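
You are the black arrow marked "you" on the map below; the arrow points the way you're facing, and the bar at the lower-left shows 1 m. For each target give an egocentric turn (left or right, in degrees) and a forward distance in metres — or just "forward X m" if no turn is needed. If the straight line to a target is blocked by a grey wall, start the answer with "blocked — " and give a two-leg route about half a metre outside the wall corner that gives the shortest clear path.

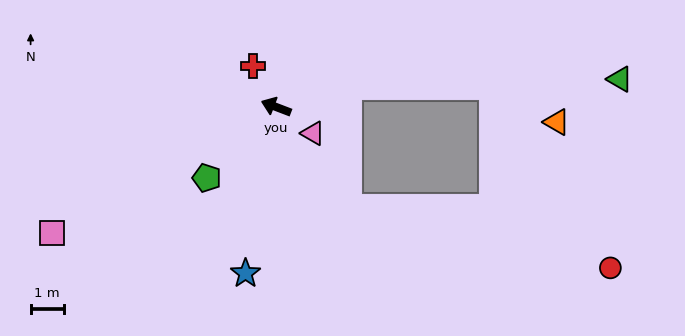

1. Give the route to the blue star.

turn left 101°, forward 5.1 m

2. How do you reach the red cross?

turn right 40°, forward 1.4 m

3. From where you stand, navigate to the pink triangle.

turn left 165°, forward 1.4 m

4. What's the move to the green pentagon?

turn left 67°, forward 3.0 m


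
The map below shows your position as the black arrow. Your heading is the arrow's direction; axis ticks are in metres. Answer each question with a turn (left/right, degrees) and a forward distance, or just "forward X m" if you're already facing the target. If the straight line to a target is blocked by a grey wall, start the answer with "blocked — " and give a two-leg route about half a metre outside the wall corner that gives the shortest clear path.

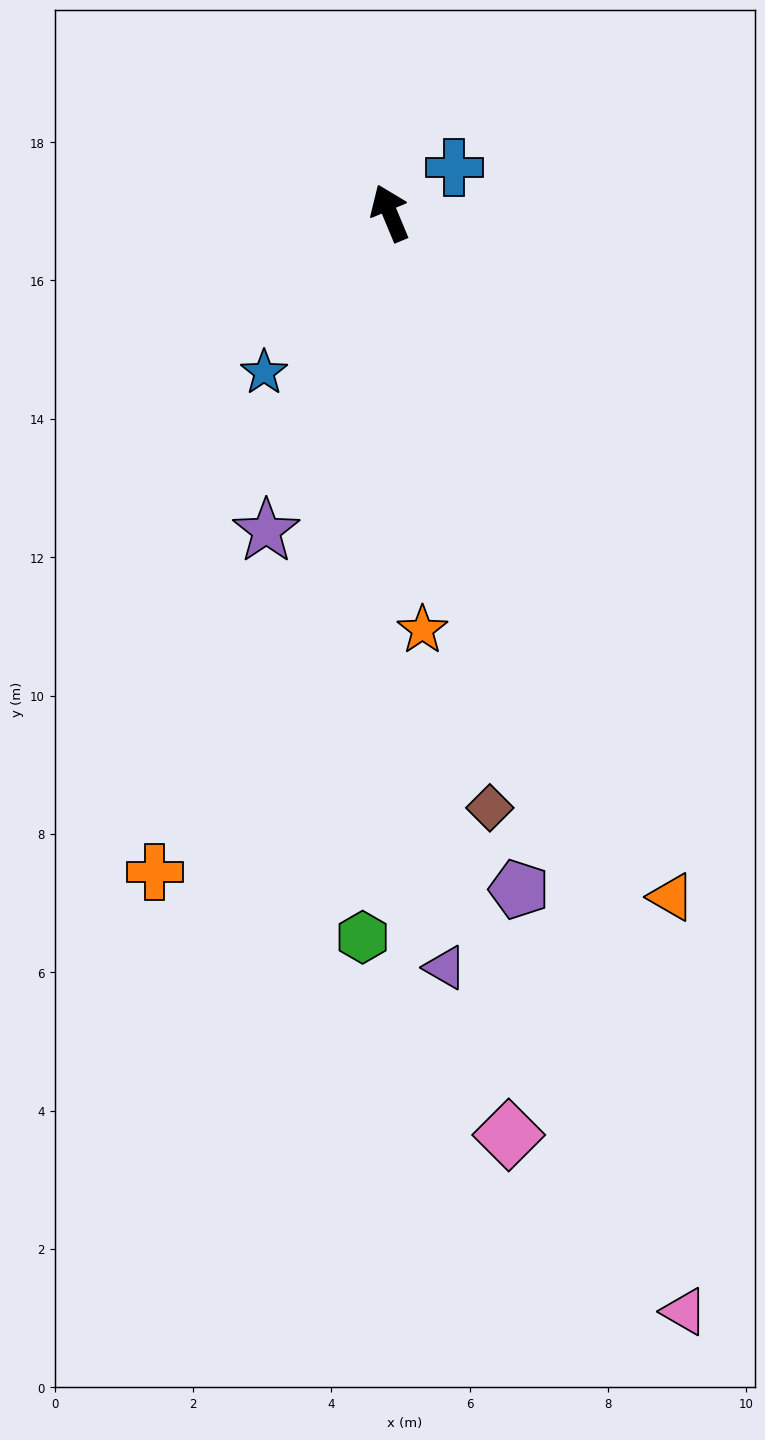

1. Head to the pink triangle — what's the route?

turn left 172°, forward 16.4 m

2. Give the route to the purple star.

turn left 136°, forward 4.9 m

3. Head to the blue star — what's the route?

turn left 119°, forward 2.9 m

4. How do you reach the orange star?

turn left 162°, forward 6.0 m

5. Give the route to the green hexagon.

turn left 155°, forward 10.5 m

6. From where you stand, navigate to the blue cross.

turn right 77°, forward 1.1 m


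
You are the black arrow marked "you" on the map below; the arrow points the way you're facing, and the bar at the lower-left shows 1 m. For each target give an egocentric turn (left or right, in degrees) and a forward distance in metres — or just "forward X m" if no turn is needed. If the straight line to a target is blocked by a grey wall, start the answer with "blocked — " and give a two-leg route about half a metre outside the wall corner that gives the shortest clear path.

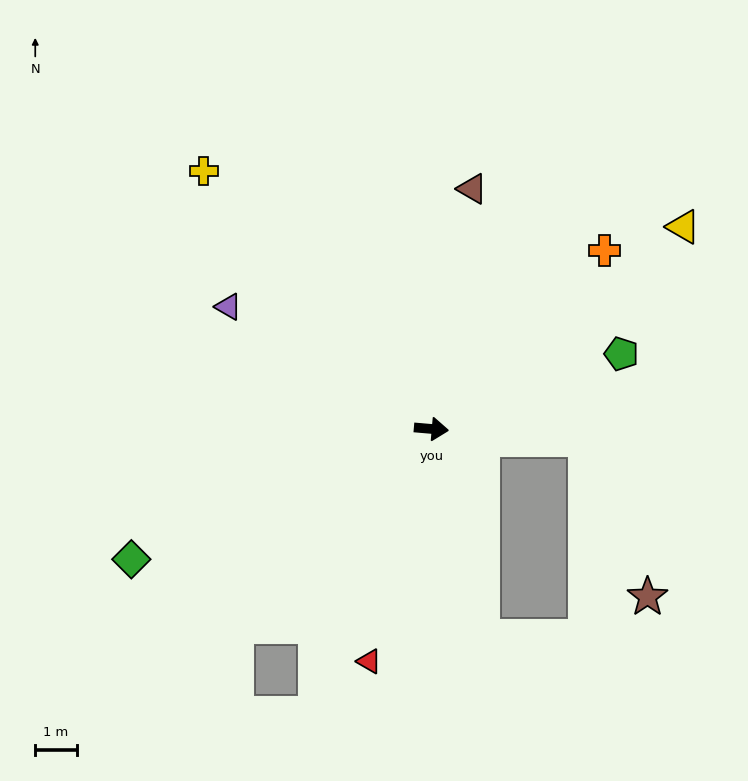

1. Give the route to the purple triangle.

turn left 154°, forward 5.7 m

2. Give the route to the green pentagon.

turn left 26°, forward 4.9 m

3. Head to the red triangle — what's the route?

turn right 100°, forward 5.8 m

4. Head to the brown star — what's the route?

blocked — forward 3.7 m, then turn right 64°, forward 4.1 m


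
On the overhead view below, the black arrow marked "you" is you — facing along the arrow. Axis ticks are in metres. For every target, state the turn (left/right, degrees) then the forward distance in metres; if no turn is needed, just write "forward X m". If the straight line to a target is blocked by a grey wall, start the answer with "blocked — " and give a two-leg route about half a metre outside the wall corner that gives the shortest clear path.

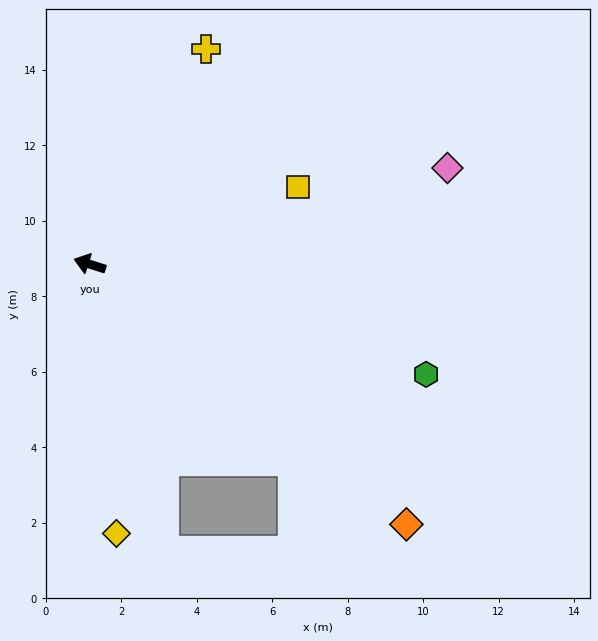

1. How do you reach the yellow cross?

turn right 101°, forward 6.5 m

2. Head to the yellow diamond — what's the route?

turn left 113°, forward 7.2 m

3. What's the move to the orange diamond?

turn left 158°, forward 10.9 m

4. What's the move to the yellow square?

turn right 142°, forward 5.9 m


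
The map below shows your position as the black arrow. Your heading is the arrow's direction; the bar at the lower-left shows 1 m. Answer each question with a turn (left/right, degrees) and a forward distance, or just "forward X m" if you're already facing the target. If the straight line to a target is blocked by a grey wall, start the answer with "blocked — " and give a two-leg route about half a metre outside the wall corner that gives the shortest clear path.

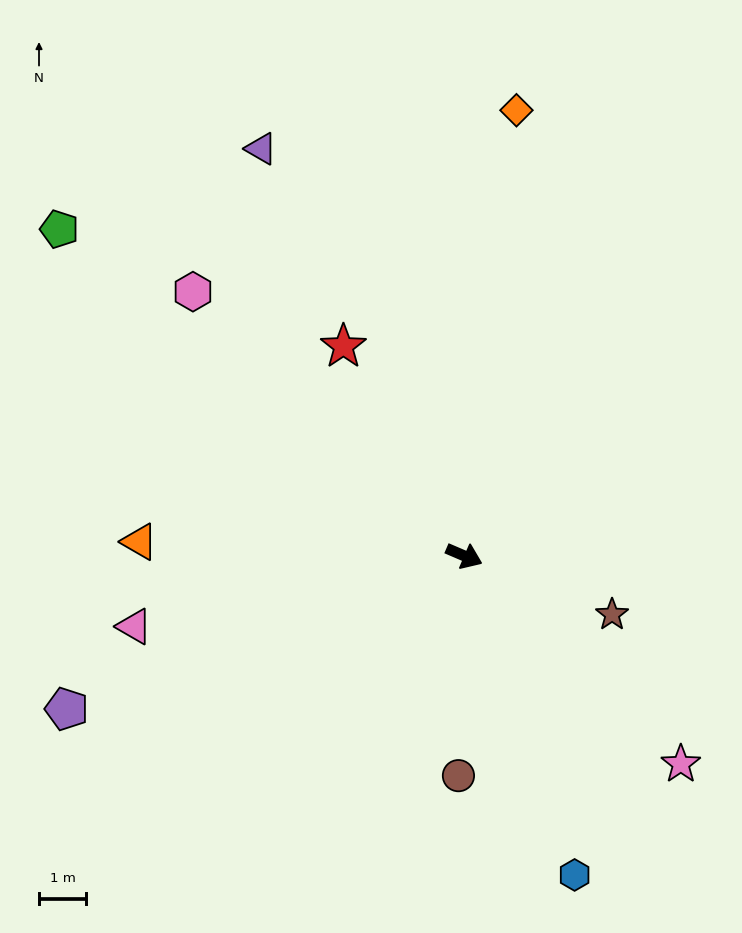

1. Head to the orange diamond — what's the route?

turn left 107°, forward 9.5 m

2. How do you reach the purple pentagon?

turn right 136°, forward 9.0 m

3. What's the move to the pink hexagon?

turn left 159°, forward 8.0 m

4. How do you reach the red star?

turn left 143°, forward 5.1 m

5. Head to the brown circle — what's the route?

turn right 68°, forward 4.7 m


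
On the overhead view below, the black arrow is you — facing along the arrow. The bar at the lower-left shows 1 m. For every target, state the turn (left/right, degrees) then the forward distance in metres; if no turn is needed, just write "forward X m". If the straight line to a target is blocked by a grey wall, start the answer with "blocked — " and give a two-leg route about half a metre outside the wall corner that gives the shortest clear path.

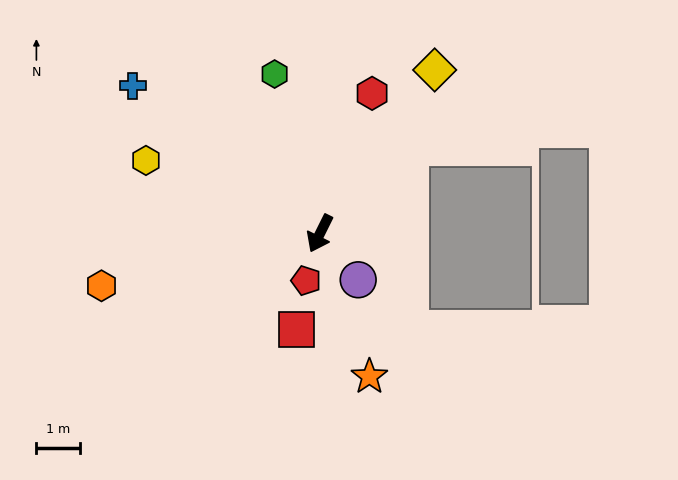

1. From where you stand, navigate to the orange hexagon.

turn right 50°, forward 5.1 m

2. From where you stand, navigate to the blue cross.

turn right 102°, forward 5.4 m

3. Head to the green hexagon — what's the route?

turn right 138°, forward 3.8 m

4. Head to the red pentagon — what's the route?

turn left 10°, forward 1.1 m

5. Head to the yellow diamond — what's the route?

turn left 171°, forward 4.6 m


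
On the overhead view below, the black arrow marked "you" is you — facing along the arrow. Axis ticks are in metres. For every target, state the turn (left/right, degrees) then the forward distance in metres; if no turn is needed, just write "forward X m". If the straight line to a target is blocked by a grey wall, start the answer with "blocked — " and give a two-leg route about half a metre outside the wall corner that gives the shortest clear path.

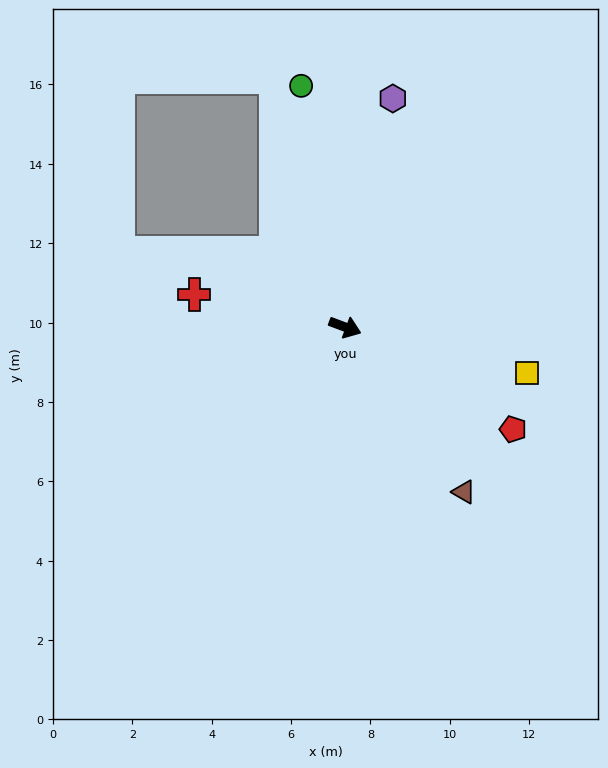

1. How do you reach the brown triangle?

turn right 34°, forward 5.1 m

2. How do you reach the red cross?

turn right 172°, forward 3.9 m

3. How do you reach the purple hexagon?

turn left 99°, forward 5.9 m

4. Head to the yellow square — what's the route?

turn left 6°, forward 4.7 m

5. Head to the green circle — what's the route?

turn left 121°, forward 6.2 m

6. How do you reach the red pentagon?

turn right 11°, forward 5.0 m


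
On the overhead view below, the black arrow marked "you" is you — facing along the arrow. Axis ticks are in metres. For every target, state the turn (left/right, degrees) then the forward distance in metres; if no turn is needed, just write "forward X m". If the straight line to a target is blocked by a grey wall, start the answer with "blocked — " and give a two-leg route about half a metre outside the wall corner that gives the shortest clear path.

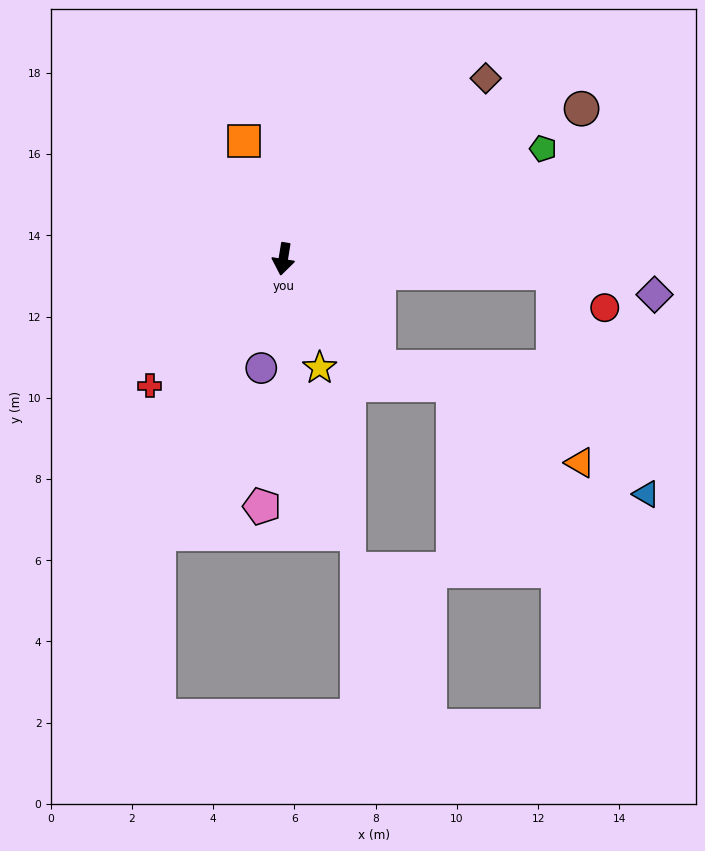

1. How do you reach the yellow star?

turn left 28°, forward 2.8 m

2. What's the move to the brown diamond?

turn left 141°, forward 6.7 m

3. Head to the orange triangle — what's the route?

blocked — turn left 96°, forward 6.7 m, then turn right 79°, forward 4.7 m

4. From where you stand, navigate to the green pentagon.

turn left 122°, forward 6.9 m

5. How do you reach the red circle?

blocked — turn left 96°, forward 6.7 m, then turn right 31°, forward 1.5 m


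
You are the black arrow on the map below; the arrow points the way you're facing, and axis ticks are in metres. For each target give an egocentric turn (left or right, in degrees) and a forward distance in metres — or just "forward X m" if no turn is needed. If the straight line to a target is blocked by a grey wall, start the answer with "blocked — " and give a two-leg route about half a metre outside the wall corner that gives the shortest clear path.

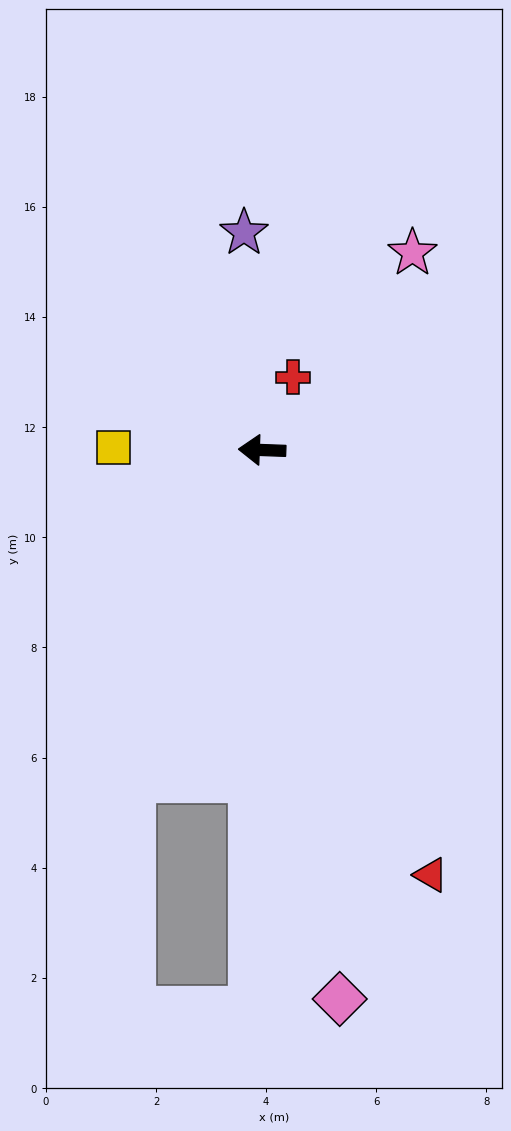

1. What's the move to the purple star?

turn right 83°, forward 4.0 m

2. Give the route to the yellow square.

forward 2.7 m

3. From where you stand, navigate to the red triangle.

turn left 114°, forward 8.3 m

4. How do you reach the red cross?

turn right 111°, forward 1.4 m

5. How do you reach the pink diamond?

turn left 100°, forward 10.1 m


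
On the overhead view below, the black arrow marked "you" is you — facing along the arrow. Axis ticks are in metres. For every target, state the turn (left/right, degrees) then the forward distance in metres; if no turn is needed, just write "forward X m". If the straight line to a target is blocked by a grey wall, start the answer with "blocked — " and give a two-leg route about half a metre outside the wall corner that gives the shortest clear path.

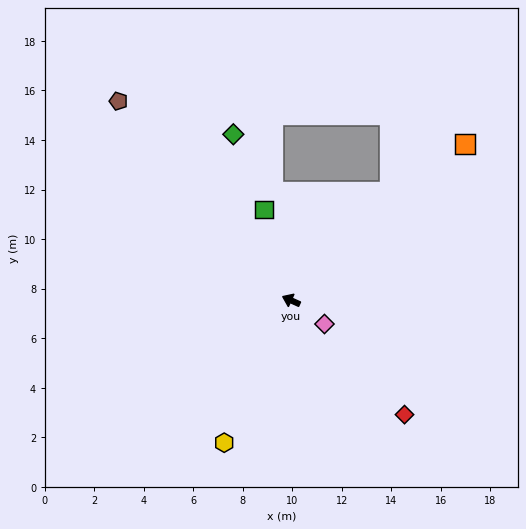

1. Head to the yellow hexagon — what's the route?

turn left 89°, forward 6.4 m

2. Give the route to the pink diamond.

turn left 169°, forward 1.6 m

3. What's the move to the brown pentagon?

turn right 25°, forward 10.6 m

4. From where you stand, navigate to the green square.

turn right 49°, forward 3.8 m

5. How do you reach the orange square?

turn right 114°, forward 9.4 m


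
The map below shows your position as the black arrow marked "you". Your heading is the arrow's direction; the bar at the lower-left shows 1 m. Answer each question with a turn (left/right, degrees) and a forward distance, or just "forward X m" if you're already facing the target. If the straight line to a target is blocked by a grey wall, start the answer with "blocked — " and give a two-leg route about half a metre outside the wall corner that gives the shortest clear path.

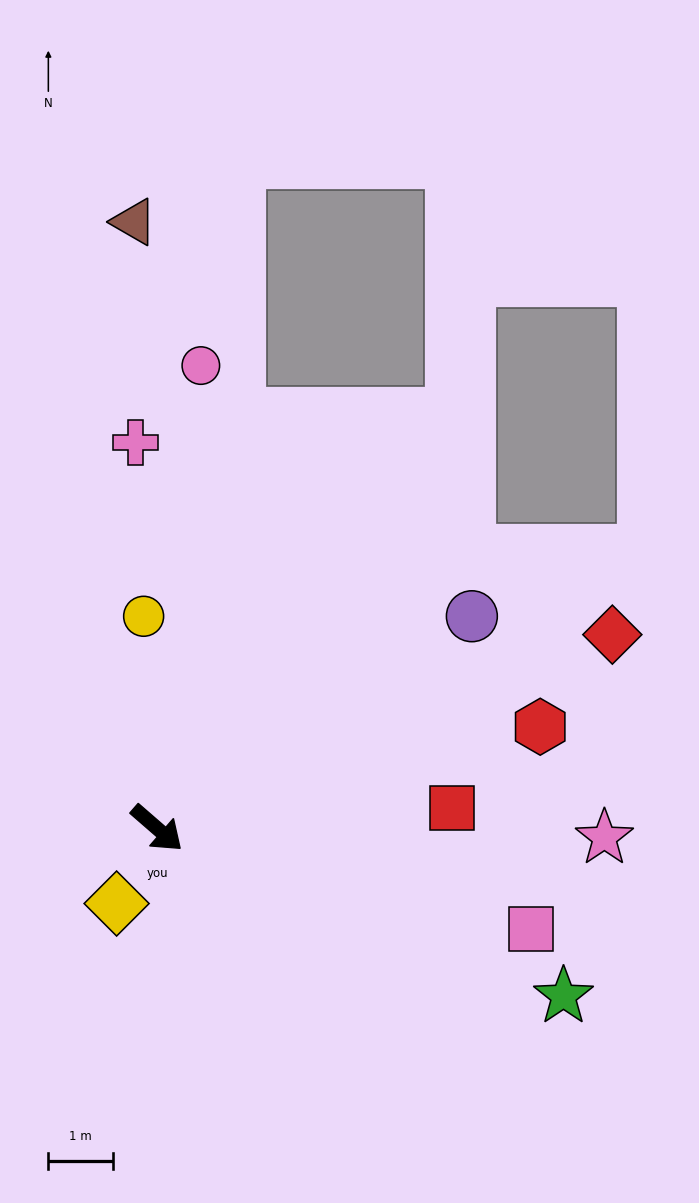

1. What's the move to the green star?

turn left 19°, forward 6.8 m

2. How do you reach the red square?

turn left 45°, forward 4.5 m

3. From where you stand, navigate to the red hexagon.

turn left 56°, forward 6.1 m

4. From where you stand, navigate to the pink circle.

turn left 126°, forward 7.2 m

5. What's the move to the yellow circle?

turn left 135°, forward 3.3 m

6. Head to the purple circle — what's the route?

turn left 75°, forward 5.8 m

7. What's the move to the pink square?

turn left 26°, forward 6.0 m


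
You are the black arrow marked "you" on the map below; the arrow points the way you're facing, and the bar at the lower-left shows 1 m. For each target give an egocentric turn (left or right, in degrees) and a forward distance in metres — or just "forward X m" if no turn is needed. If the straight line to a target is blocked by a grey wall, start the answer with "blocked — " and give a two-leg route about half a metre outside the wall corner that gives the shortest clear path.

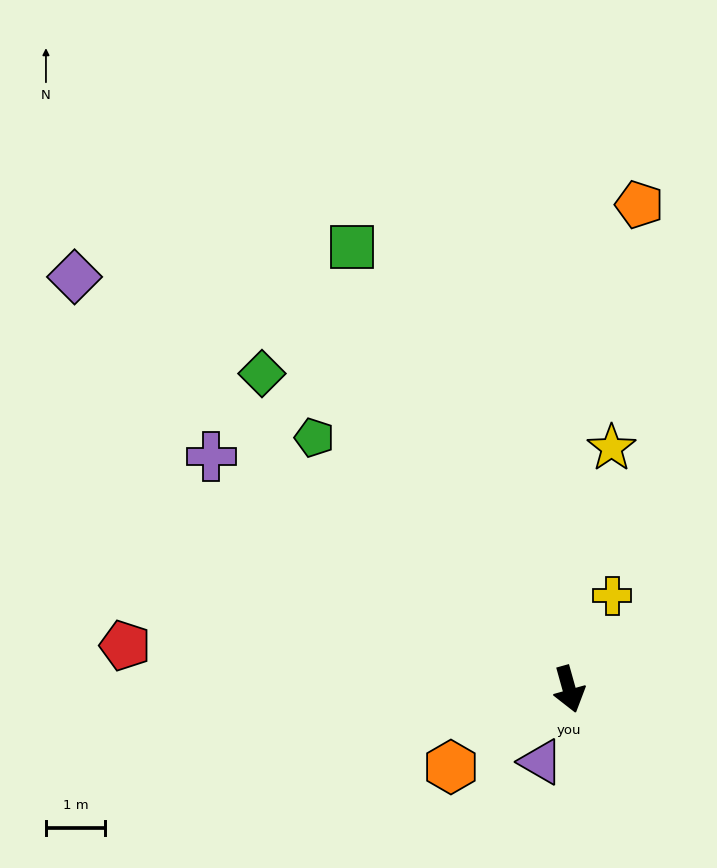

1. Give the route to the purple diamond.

turn right 145°, forward 10.9 m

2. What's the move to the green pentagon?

turn right 150°, forward 6.1 m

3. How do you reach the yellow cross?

turn left 140°, forward 1.7 m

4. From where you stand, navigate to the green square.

turn right 169°, forward 8.4 m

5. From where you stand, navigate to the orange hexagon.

turn right 72°, forward 2.4 m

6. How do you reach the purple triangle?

turn right 37°, forward 1.3 m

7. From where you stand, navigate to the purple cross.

turn right 139°, forward 7.3 m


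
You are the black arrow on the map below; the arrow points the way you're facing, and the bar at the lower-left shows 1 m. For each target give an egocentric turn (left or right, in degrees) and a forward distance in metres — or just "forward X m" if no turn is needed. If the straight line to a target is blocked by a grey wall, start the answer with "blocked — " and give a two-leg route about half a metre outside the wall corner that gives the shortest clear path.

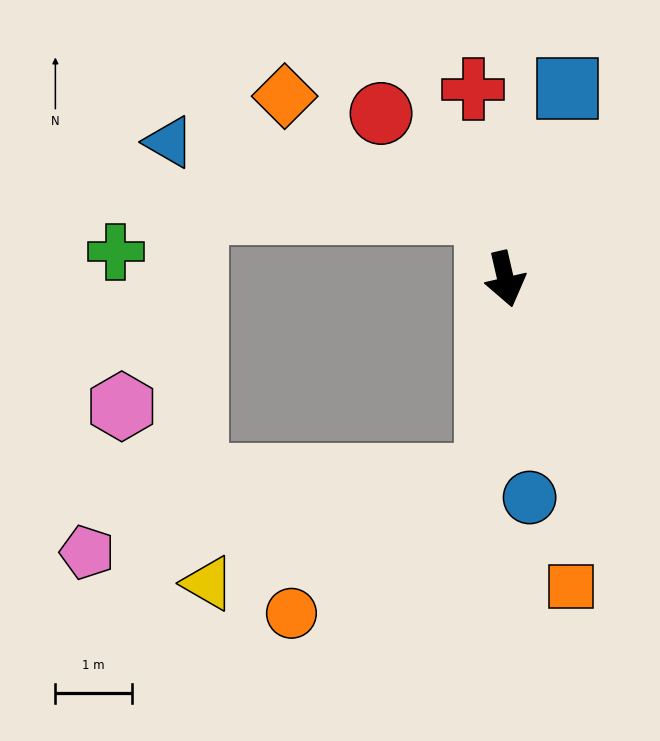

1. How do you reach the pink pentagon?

blocked — turn right 18°, forward 2.6 m, then turn right 74°, forward 5.3 m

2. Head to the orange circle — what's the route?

blocked — turn right 18°, forward 2.6 m, then turn right 50°, forward 3.1 m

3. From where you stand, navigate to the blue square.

turn left 149°, forward 2.6 m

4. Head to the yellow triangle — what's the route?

blocked — turn right 18°, forward 2.6 m, then turn right 64°, forward 3.9 m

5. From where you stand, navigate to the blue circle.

turn right 7°, forward 2.9 m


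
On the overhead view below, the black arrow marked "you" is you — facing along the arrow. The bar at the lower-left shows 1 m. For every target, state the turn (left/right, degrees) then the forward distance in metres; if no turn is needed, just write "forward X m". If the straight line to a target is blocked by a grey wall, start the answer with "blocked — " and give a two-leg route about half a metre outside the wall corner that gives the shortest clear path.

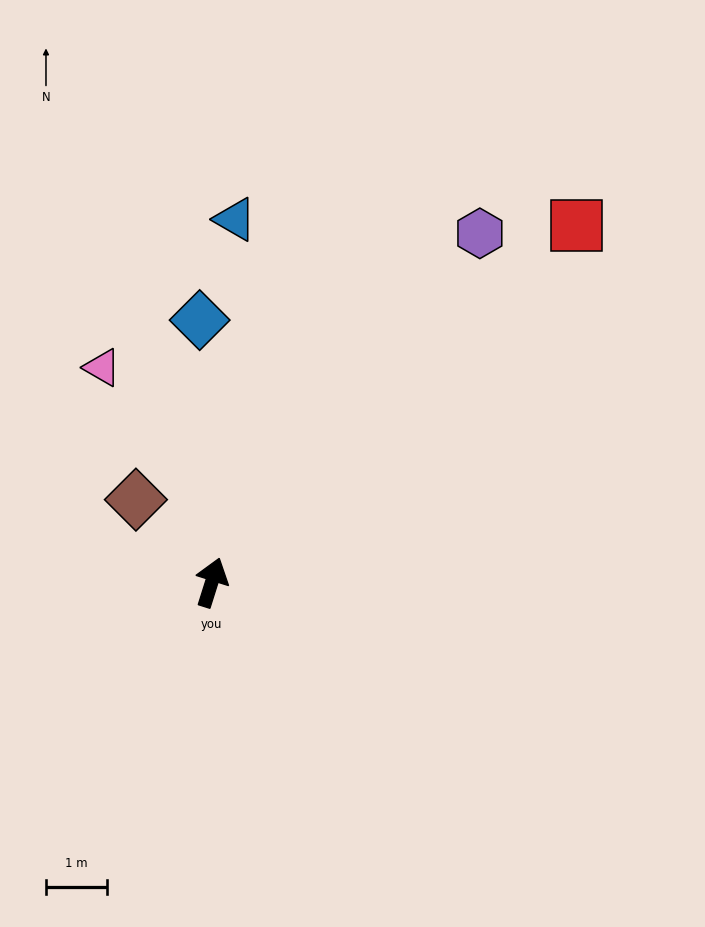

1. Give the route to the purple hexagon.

turn right 20°, forward 7.2 m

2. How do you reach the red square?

turn right 28°, forward 8.4 m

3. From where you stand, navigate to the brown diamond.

turn left 60°, forward 1.8 m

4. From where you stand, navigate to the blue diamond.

turn left 20°, forward 4.3 m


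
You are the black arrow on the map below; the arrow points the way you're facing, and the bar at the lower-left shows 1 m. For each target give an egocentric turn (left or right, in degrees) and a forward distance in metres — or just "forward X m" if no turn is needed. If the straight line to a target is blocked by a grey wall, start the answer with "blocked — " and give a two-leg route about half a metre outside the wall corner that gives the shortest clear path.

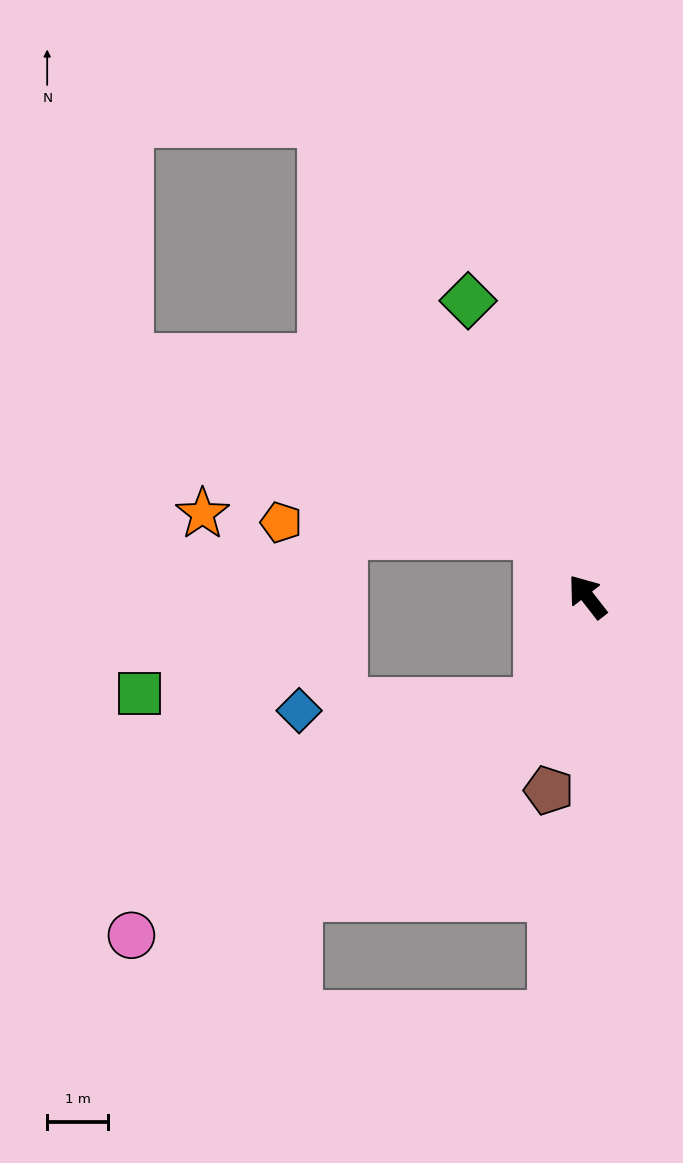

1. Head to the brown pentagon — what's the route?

turn left 131°, forward 3.3 m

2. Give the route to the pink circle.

blocked — turn left 118°, forward 1.9 m, then turn right 36°, forward 7.7 m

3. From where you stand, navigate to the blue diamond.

blocked — turn left 118°, forward 1.9 m, then turn right 64°, forward 4.0 m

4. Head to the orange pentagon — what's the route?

blocked — forward 1.3 m, then turn left 50°, forward 4.3 m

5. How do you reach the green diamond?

turn right 16°, forward 5.3 m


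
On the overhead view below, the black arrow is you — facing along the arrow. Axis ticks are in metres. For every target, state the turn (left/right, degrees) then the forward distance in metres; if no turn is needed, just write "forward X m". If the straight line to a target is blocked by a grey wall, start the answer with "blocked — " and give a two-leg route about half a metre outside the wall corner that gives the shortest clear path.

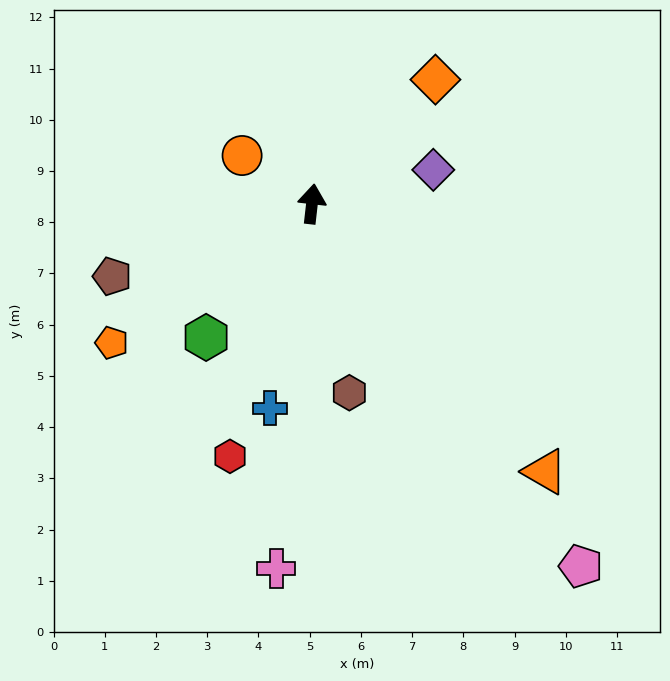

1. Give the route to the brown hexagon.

turn right 162°, forward 3.8 m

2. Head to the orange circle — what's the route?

turn left 62°, forward 1.7 m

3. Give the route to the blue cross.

turn left 175°, forward 4.1 m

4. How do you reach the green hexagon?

turn left 148°, forward 3.3 m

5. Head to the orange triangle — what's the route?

turn right 132°, forward 6.9 m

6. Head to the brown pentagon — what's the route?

turn left 116°, forward 4.1 m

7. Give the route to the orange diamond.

turn right 38°, forward 3.4 m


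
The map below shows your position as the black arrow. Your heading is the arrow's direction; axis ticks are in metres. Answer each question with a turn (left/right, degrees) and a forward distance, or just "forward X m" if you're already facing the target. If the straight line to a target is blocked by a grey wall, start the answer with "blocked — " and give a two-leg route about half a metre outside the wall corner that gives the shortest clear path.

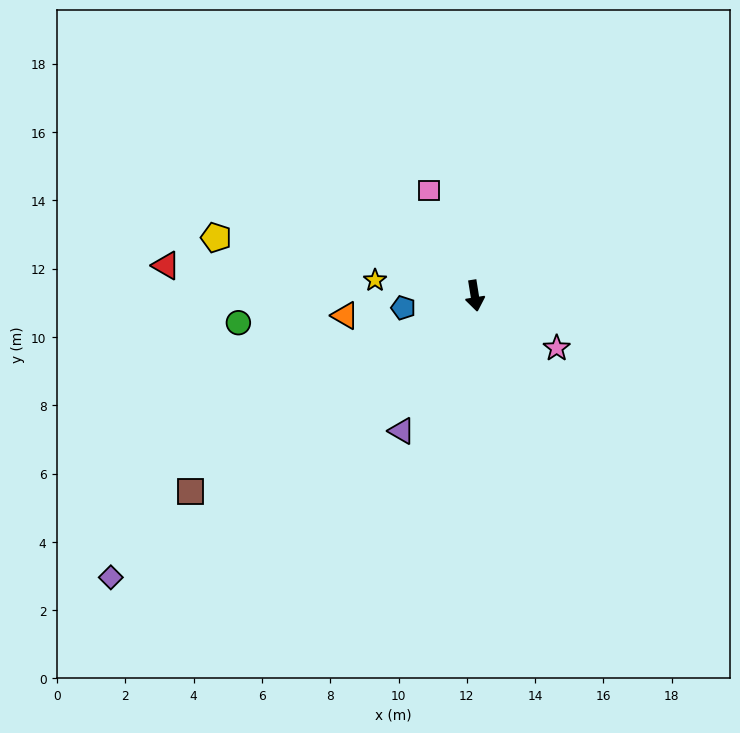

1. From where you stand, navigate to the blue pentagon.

turn right 89°, forward 2.1 m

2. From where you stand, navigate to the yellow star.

turn right 108°, forward 3.0 m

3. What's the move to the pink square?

turn right 166°, forward 3.4 m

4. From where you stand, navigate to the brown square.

turn right 65°, forward 10.1 m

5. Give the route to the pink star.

turn left 48°, forward 2.8 m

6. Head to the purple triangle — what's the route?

turn right 37°, forward 4.5 m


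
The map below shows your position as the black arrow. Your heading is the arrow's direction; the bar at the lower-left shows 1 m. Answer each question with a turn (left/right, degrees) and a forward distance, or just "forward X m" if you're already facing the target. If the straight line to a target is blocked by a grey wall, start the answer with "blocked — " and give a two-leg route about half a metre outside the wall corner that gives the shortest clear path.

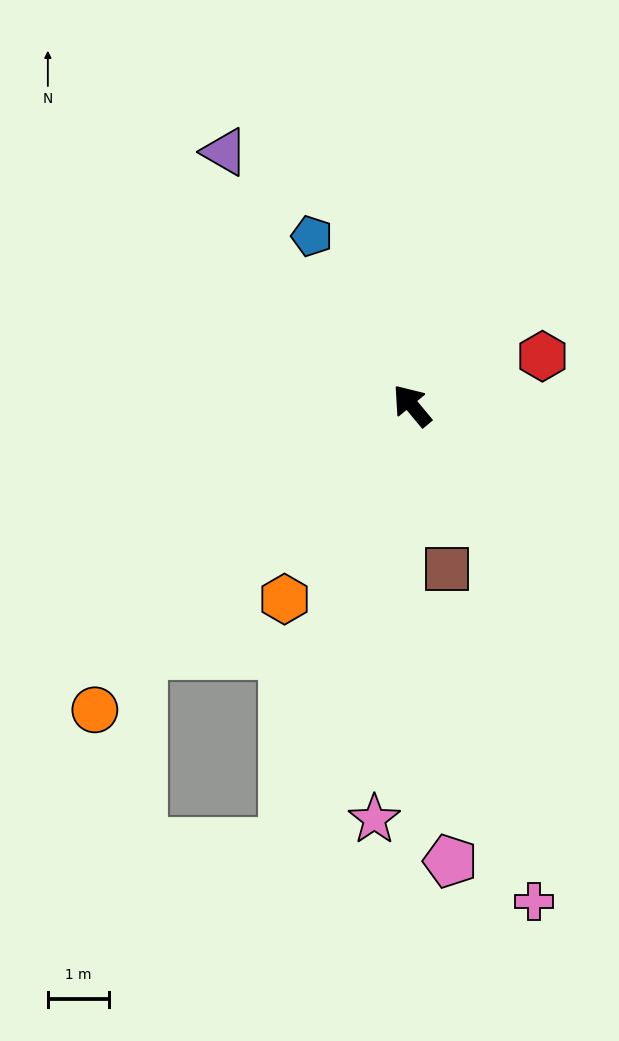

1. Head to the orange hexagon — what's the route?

turn left 107°, forward 3.8 m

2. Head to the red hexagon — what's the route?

turn right 109°, forward 2.3 m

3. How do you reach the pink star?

turn left 135°, forward 6.7 m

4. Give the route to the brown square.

turn left 152°, forward 2.7 m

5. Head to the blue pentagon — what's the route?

turn right 9°, forward 3.2 m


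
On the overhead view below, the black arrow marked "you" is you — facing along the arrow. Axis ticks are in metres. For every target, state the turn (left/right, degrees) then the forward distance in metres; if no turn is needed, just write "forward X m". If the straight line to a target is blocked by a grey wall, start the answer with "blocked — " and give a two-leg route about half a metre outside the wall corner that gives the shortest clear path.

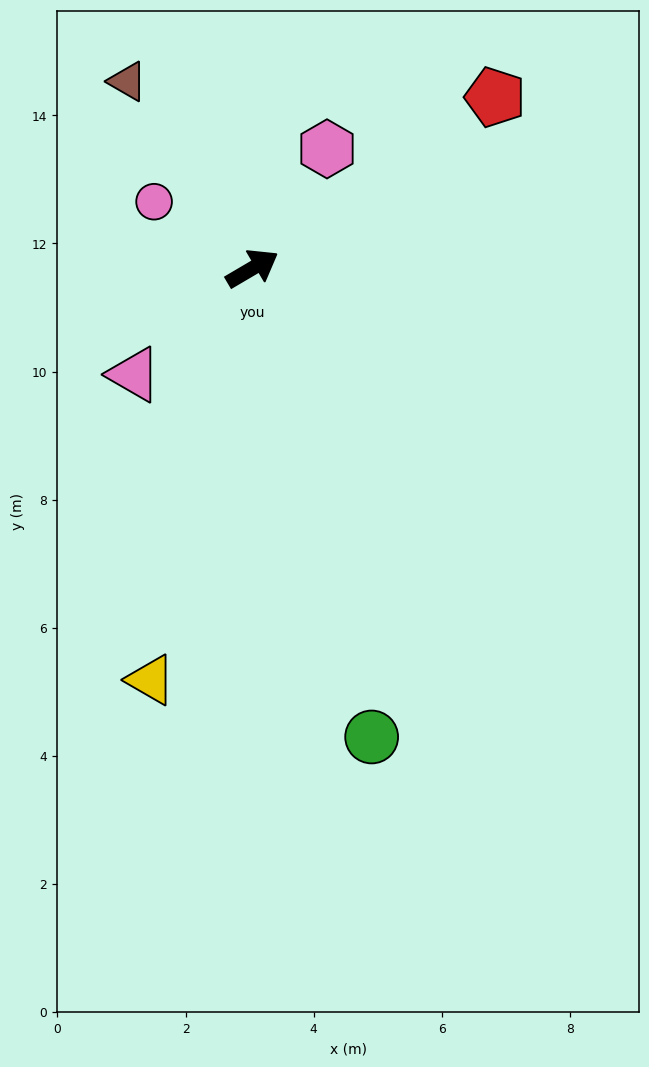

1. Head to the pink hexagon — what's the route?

turn left 28°, forward 2.2 m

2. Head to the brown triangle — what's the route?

turn left 93°, forward 3.5 m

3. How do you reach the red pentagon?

turn left 5°, forward 4.6 m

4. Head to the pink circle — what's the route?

turn left 115°, forward 1.9 m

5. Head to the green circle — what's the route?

turn right 106°, forward 7.5 m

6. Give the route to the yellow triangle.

turn right 134°, forward 6.6 m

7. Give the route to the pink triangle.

turn right 169°, forward 2.5 m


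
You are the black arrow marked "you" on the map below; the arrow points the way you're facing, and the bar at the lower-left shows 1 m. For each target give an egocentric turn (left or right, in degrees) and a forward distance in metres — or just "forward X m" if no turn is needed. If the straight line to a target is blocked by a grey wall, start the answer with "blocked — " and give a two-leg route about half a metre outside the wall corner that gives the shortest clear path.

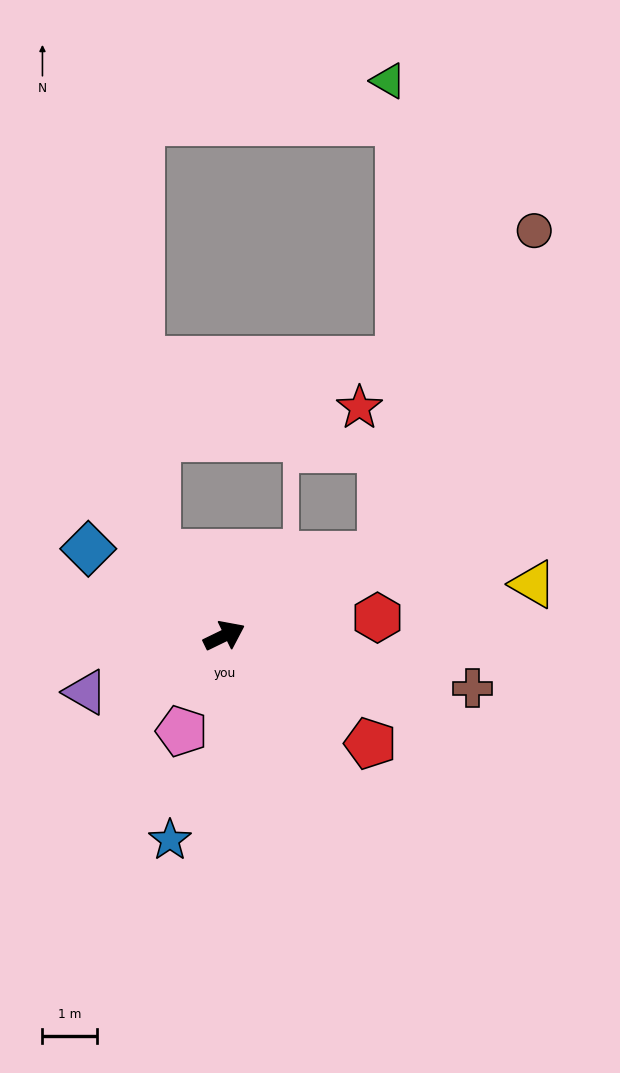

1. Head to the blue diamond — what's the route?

turn left 122°, forward 3.0 m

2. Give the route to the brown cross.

turn right 38°, forward 4.7 m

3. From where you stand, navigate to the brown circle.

blocked — forward 3.2 m, then turn left 39°, forward 6.6 m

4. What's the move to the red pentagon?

turn right 62°, forward 3.3 m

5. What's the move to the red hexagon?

turn right 19°, forward 2.8 m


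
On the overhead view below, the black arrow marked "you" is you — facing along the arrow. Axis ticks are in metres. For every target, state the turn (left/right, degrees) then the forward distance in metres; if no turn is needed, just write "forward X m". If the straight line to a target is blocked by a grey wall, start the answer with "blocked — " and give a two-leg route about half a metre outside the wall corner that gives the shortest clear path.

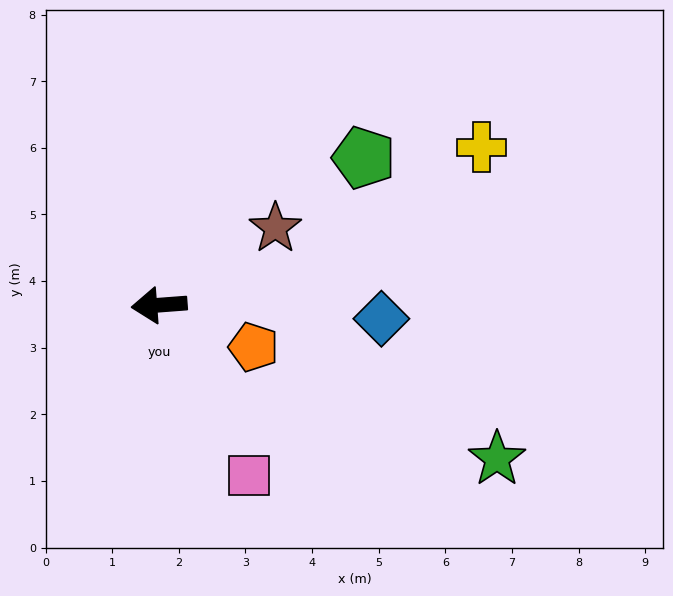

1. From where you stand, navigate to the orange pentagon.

turn left 152°, forward 1.6 m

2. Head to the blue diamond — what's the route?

turn left 172°, forward 3.3 m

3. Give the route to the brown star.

turn right 151°, forward 2.1 m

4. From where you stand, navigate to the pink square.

turn left 113°, forward 2.9 m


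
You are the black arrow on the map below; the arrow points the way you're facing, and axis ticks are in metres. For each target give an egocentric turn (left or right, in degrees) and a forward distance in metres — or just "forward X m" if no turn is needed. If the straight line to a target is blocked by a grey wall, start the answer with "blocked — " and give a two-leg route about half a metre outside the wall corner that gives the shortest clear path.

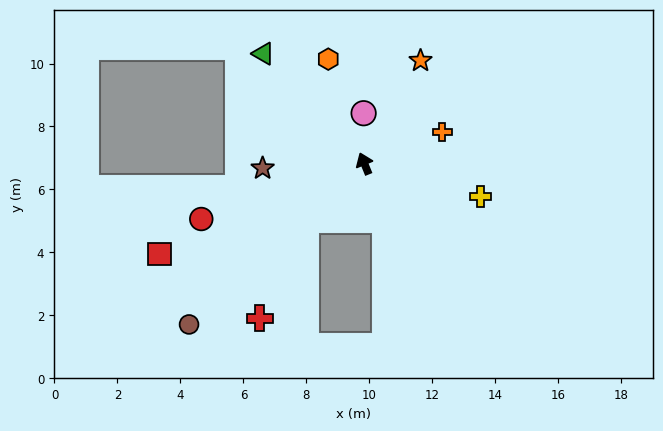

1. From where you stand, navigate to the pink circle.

turn right 21°, forward 1.6 m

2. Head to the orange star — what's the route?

turn right 51°, forward 3.7 m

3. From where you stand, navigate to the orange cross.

turn right 90°, forward 2.7 m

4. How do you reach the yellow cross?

turn right 128°, forward 3.8 m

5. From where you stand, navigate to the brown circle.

turn left 110°, forward 7.6 m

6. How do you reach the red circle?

turn left 87°, forward 5.5 m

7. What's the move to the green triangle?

turn left 20°, forward 4.7 m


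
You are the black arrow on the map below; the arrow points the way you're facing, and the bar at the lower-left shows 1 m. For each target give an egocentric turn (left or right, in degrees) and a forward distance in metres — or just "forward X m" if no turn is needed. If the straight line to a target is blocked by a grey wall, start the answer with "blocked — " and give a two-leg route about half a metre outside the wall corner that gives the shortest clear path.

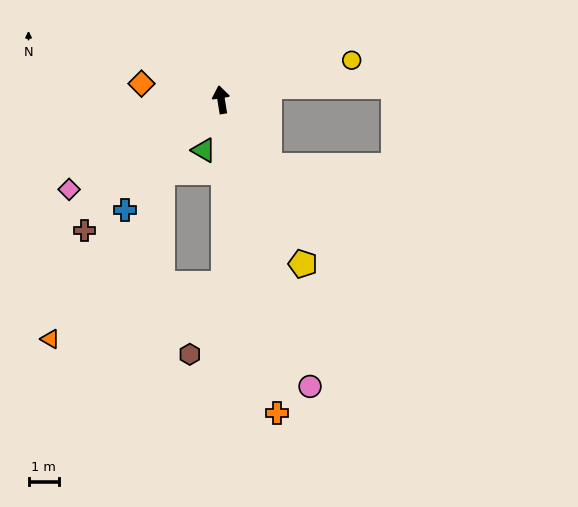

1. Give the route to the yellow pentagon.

turn right 163°, forward 6.0 m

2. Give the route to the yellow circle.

turn right 82°, forward 4.5 m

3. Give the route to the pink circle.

turn right 172°, forward 9.9 m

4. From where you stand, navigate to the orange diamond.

turn left 69°, forward 2.7 m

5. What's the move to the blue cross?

turn left 130°, forward 4.8 m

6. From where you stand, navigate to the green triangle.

turn left 152°, forward 1.8 m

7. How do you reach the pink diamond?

turn left 111°, forward 5.8 m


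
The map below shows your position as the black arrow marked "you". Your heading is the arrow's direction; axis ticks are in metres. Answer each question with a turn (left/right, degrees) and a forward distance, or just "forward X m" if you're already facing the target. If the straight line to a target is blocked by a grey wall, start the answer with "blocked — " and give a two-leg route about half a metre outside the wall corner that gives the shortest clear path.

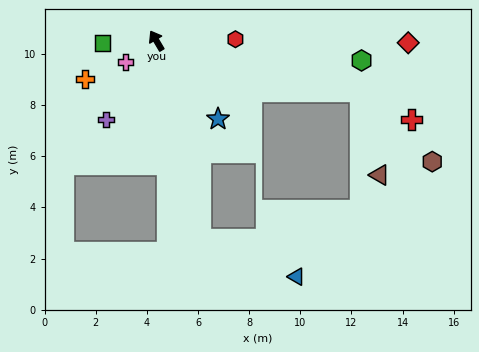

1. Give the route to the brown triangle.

blocked — turn right 135°, forward 8.2 m, then turn right 63°, forward 3.3 m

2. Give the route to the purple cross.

turn left 117°, forward 3.7 m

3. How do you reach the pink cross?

turn left 94°, forward 1.5 m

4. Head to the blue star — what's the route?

turn right 172°, forward 3.9 m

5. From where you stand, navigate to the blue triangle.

blocked — turn left 162°, forward 8.0 m, then turn left 56°, forward 4.0 m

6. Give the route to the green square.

turn left 62°, forward 2.1 m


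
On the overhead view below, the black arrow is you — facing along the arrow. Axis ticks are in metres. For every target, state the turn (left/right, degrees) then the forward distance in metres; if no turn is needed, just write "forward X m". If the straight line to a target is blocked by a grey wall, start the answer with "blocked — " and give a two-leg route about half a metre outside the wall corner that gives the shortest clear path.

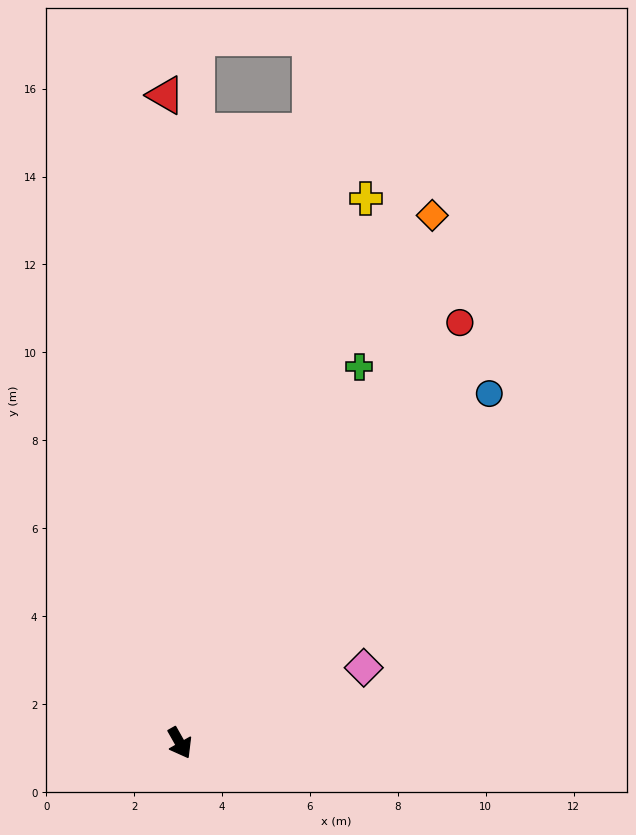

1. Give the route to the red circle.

turn left 117°, forward 11.5 m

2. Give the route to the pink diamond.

turn left 83°, forward 4.5 m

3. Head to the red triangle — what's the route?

turn left 152°, forward 14.7 m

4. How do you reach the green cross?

turn left 125°, forward 9.5 m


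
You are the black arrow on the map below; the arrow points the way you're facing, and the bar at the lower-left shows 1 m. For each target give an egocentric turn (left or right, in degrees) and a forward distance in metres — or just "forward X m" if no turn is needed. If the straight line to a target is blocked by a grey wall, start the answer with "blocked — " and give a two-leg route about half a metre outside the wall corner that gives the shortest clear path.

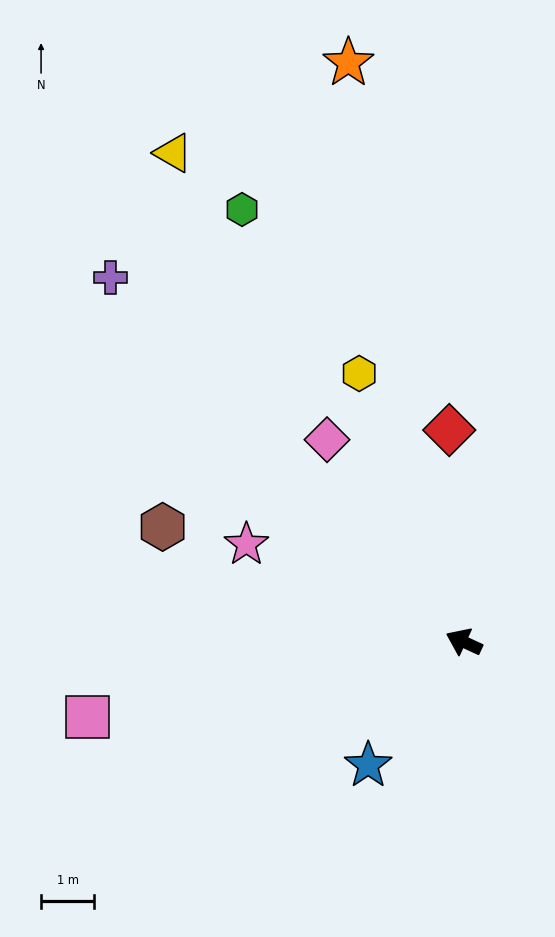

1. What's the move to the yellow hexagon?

turn right 44°, forward 5.4 m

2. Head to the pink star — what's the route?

forward 4.5 m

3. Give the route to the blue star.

turn left 77°, forward 2.9 m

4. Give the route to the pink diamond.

turn right 31°, forward 4.6 m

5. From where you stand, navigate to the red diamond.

turn right 61°, forward 4.0 m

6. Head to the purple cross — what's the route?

turn right 21°, forward 9.6 m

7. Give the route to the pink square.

turn left 36°, forward 7.2 m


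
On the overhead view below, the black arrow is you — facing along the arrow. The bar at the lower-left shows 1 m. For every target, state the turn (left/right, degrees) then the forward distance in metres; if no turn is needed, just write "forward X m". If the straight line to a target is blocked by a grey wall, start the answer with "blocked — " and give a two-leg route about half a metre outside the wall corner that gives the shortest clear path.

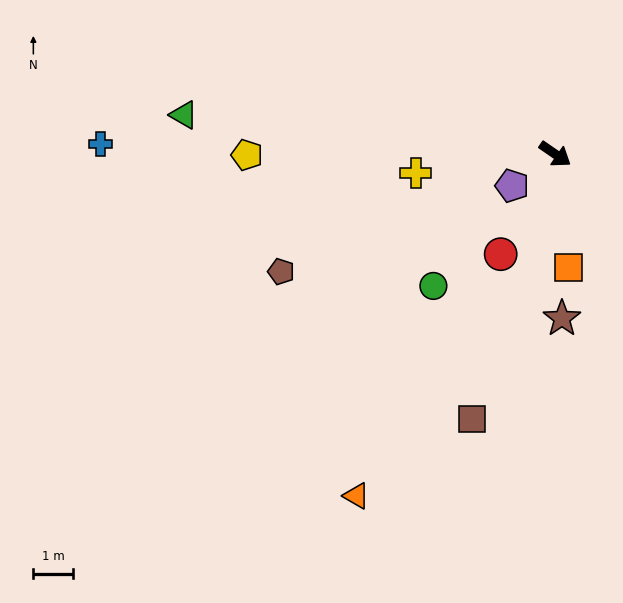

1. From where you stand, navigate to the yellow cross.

turn right 138°, forward 3.5 m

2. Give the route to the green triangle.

turn right 151°, forward 9.3 m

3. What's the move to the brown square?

turn right 73°, forward 7.0 m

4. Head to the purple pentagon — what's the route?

turn right 109°, forward 1.3 m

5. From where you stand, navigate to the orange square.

turn right 49°, forward 2.9 m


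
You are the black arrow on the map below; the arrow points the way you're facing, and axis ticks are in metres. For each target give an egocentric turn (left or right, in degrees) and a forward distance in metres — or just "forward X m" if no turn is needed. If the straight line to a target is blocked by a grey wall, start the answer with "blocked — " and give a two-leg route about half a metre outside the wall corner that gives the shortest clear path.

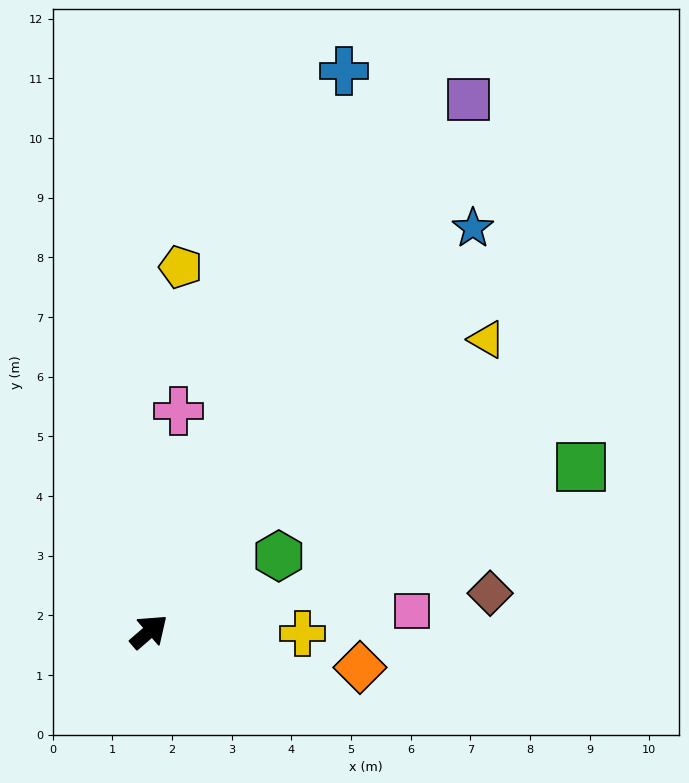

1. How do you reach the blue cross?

turn left 30°, forward 9.9 m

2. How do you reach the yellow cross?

turn right 42°, forward 2.6 m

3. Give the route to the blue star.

turn left 10°, forward 8.7 m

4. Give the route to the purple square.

turn left 18°, forward 10.4 m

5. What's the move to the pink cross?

turn left 42°, forward 3.7 m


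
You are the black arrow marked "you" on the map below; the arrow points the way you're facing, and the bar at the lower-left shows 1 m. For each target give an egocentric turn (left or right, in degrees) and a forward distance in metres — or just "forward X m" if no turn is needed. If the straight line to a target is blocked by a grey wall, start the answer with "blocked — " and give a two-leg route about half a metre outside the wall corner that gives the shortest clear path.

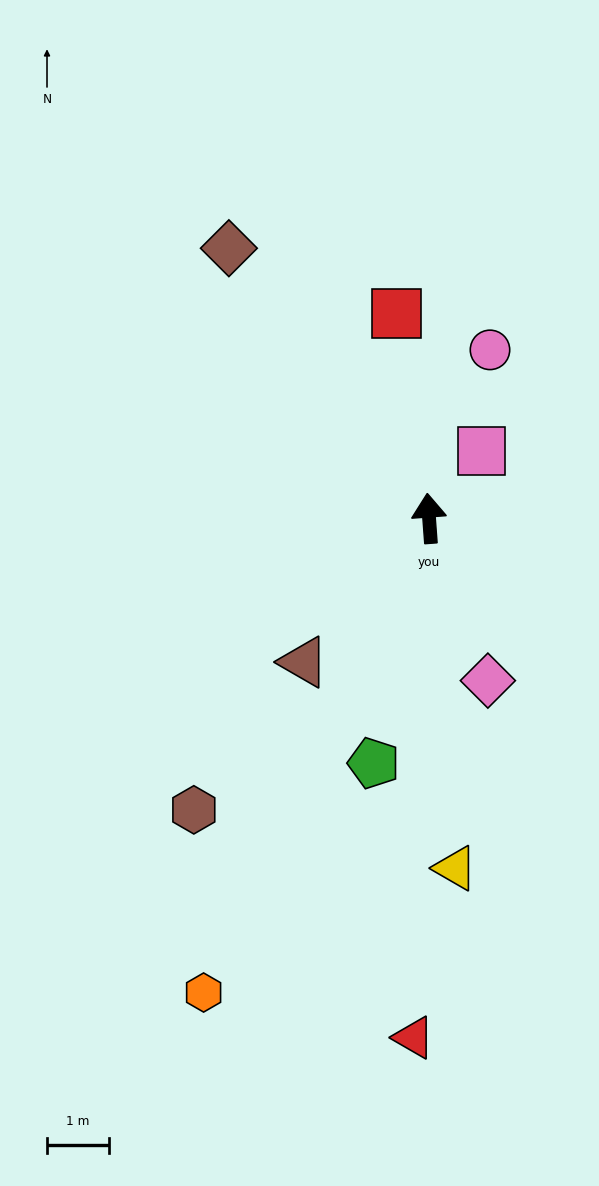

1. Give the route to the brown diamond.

turn left 32°, forward 5.4 m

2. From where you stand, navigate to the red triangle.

turn left 174°, forward 8.4 m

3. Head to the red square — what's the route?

turn left 5°, forward 3.3 m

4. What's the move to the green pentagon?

turn left 163°, forward 4.0 m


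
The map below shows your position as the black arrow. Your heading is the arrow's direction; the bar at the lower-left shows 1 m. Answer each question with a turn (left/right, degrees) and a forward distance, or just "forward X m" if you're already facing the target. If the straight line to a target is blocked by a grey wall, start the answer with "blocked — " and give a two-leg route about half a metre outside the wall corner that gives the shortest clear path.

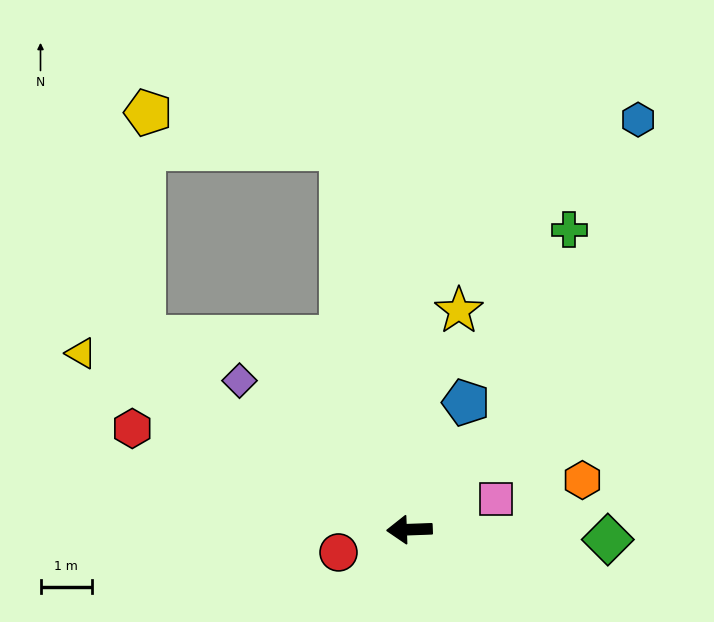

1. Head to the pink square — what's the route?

turn right 163°, forward 1.8 m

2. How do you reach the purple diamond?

turn right 43°, forward 4.4 m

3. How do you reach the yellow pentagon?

blocked — turn right 82°, forward 7.6 m, then turn left 69°, forward 3.8 m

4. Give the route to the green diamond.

turn left 175°, forward 3.9 m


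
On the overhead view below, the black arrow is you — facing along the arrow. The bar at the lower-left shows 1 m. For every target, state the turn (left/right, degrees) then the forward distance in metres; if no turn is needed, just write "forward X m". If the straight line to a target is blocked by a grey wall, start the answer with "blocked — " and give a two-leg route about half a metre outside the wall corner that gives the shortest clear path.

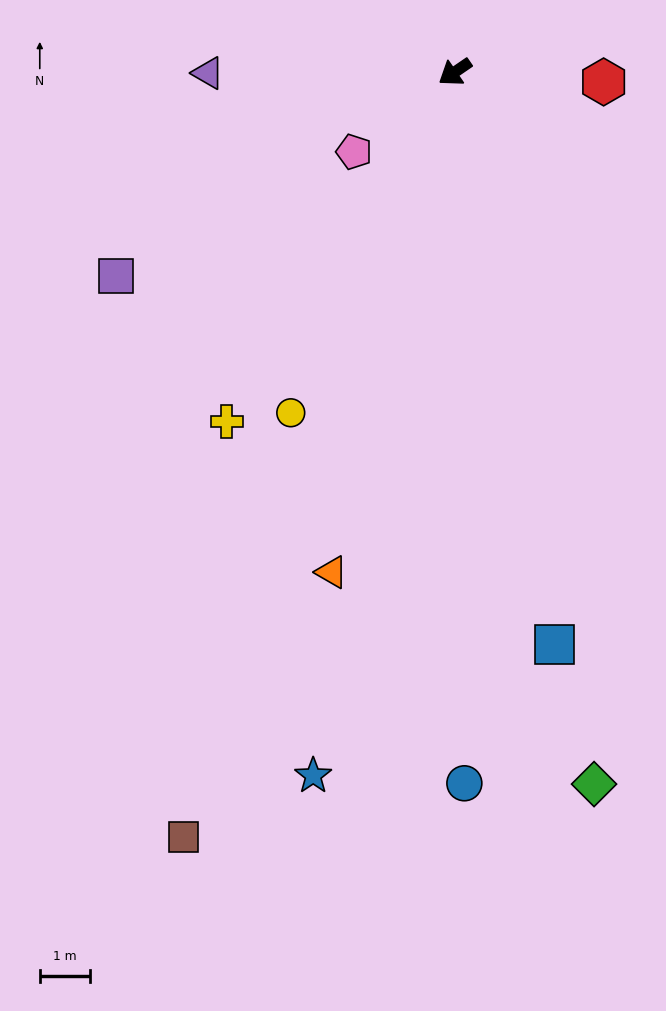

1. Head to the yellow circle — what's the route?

turn left 30°, forward 7.6 m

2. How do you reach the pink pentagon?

turn left 4°, forward 2.6 m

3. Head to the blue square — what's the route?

turn left 65°, forward 11.6 m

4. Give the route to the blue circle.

turn left 56°, forward 14.2 m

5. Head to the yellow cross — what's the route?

turn left 22°, forward 8.4 m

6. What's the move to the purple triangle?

turn right 34°, forward 4.9 m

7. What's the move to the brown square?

turn left 36°, forward 16.3 m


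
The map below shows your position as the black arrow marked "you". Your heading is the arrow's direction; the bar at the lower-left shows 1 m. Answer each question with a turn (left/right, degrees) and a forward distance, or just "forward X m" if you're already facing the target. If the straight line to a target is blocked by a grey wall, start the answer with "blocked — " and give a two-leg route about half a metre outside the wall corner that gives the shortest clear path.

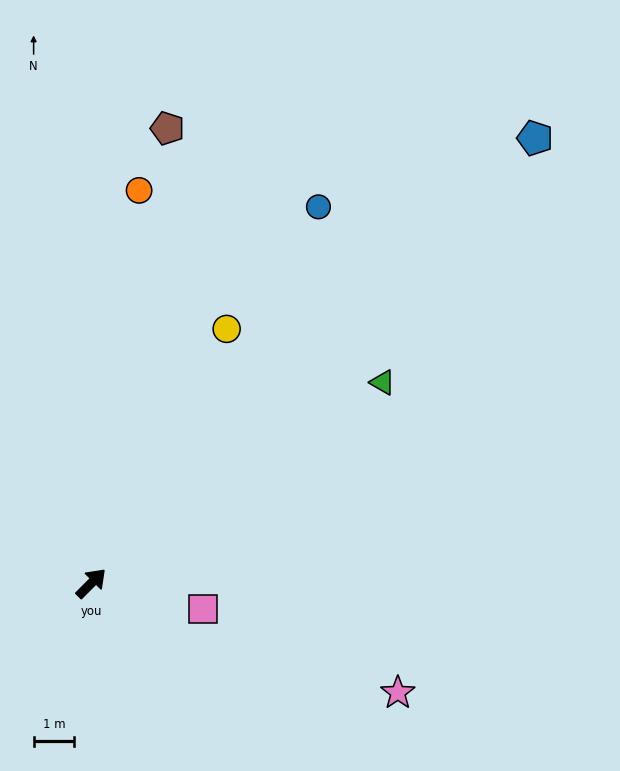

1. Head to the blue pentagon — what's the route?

forward 15.5 m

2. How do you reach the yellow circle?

turn left 17°, forward 7.1 m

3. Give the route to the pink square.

turn right 58°, forward 2.8 m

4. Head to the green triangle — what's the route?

turn right 11°, forward 8.7 m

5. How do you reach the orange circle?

turn left 38°, forward 9.7 m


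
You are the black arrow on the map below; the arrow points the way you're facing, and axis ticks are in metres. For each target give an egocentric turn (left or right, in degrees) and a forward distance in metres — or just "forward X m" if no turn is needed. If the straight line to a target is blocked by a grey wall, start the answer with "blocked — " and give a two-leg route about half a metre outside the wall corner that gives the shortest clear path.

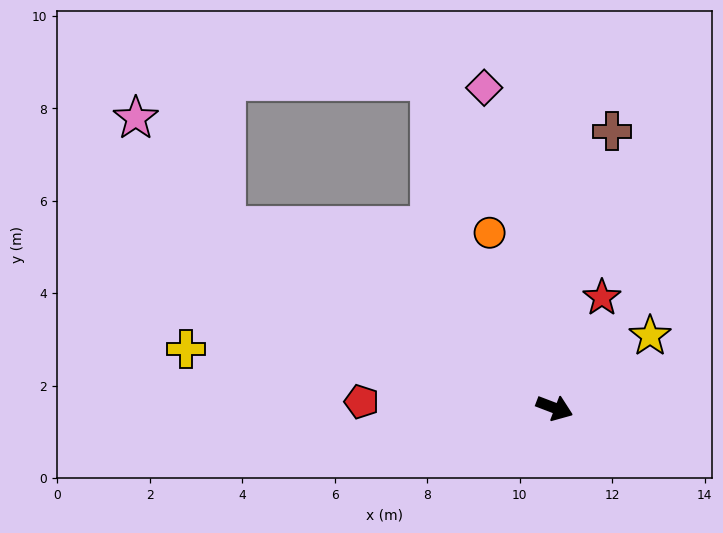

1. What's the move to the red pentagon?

turn right 161°, forward 4.2 m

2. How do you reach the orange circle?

turn left 131°, forward 4.0 m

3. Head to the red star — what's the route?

turn left 88°, forward 2.6 m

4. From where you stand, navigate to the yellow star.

turn left 58°, forward 2.6 m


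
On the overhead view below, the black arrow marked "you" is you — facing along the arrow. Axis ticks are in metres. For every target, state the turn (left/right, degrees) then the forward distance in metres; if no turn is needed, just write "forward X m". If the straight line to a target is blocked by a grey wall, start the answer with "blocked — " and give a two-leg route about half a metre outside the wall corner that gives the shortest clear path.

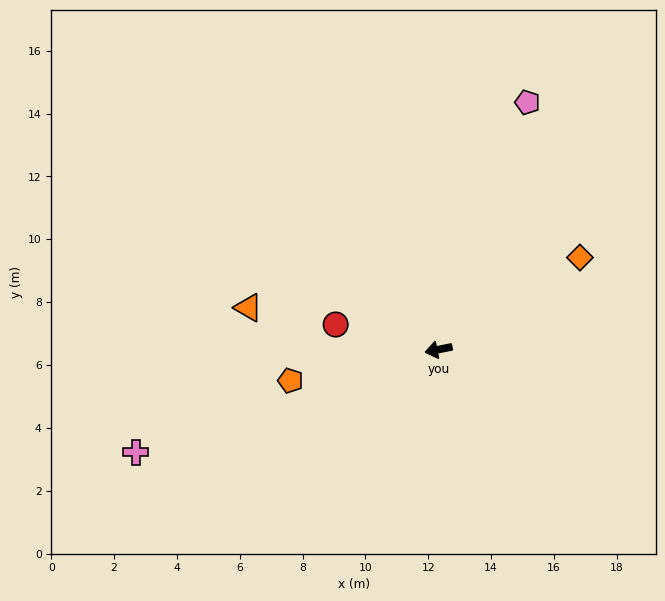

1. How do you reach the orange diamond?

turn right 158°, forward 5.4 m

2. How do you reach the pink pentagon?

turn right 121°, forward 8.4 m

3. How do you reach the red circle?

turn right 25°, forward 3.4 m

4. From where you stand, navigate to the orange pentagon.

forward 4.8 m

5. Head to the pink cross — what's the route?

turn left 7°, forward 10.2 m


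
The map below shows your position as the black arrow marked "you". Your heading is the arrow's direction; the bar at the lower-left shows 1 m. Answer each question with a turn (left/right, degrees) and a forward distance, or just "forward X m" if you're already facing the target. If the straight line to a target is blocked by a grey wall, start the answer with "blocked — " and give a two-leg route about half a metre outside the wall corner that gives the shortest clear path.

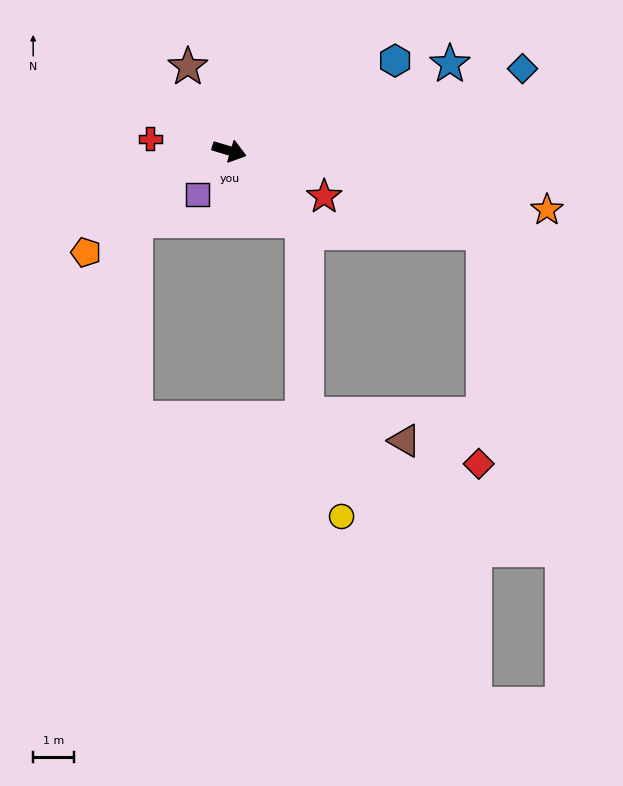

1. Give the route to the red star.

turn right 9°, forward 2.6 m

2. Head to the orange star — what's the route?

turn left 6°, forward 8.0 m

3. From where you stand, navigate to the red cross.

turn right 172°, forward 2.0 m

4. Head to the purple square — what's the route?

turn right 109°, forward 1.3 m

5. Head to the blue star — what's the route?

turn left 38°, forward 5.8 m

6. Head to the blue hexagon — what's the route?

turn left 45°, forward 4.6 m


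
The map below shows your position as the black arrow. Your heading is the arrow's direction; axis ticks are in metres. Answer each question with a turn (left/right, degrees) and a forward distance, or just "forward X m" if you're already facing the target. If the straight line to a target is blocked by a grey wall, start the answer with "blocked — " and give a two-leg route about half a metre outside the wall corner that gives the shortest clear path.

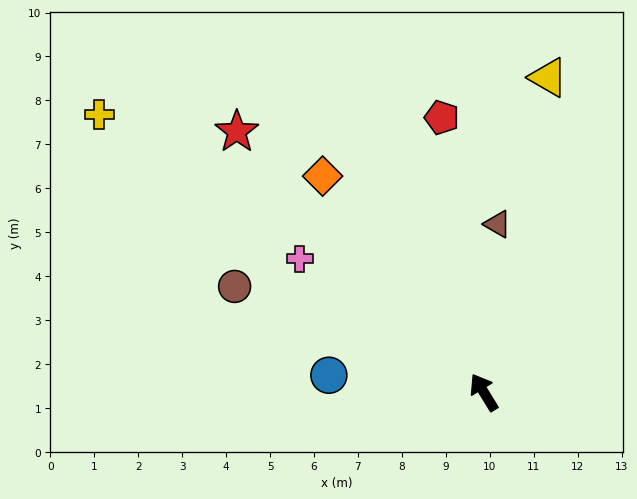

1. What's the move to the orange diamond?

turn left 5°, forward 6.1 m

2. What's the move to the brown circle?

turn left 36°, forward 6.2 m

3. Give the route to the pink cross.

turn left 23°, forward 5.2 m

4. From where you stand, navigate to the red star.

turn left 12°, forward 8.2 m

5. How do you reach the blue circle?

turn left 52°, forward 3.5 m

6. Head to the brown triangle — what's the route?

turn right 36°, forward 3.8 m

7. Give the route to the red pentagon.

turn right 23°, forward 6.3 m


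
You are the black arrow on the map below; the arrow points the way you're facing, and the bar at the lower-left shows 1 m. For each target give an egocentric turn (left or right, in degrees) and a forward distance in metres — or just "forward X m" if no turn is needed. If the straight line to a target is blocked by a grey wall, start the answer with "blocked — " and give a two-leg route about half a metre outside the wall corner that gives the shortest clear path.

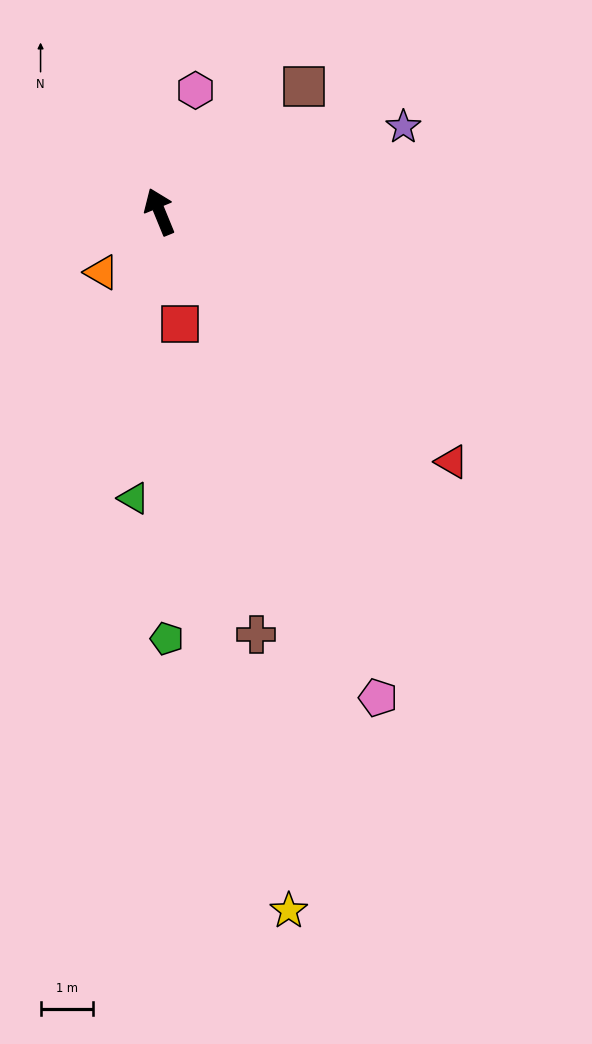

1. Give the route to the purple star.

turn right 93°, forward 4.9 m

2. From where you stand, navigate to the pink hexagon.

turn right 39°, forward 2.4 m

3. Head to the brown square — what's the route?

turn right 71°, forward 3.7 m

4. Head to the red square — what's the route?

turn left 168°, forward 2.2 m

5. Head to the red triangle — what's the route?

turn right 153°, forward 7.4 m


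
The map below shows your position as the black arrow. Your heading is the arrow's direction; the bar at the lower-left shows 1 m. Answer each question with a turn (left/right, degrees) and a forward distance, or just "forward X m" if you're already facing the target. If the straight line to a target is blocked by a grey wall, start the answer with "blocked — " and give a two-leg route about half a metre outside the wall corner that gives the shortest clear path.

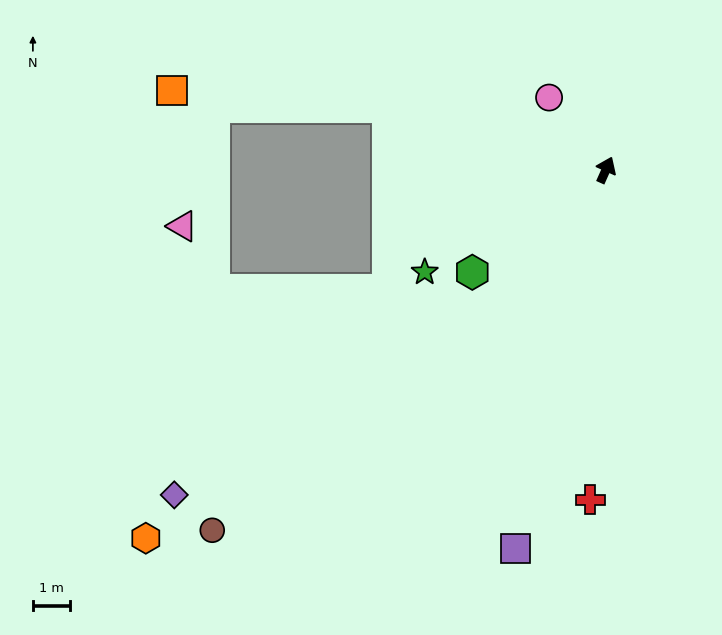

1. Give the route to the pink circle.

turn left 62°, forward 2.4 m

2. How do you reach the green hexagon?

turn left 151°, forward 4.5 m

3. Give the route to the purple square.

turn right 169°, forward 10.4 m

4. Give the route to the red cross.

turn right 159°, forward 8.8 m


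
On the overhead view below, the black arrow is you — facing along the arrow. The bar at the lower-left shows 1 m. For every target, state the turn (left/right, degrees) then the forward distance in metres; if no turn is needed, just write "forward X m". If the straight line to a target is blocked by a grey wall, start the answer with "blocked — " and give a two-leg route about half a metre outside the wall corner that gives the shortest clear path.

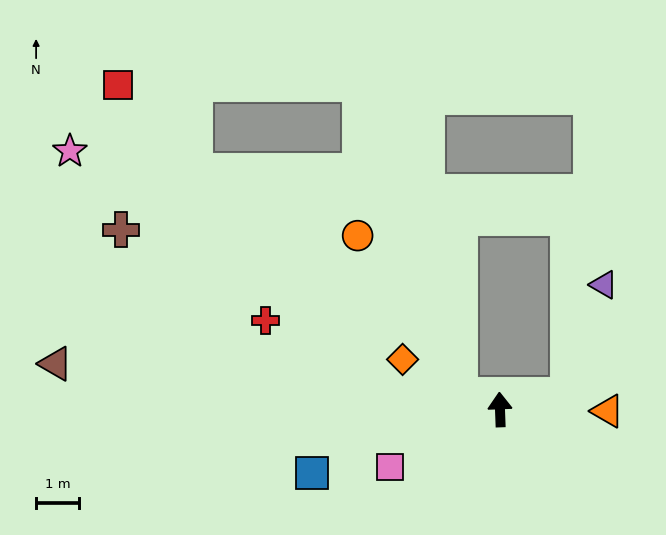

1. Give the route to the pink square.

turn left 115°, forward 2.9 m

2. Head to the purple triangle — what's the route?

blocked — turn right 80°, forward 1.6 m, then turn left 60°, forward 2.7 m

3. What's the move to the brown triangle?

turn left 82°, forward 10.5 m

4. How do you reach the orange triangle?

turn right 93°, forward 2.5 m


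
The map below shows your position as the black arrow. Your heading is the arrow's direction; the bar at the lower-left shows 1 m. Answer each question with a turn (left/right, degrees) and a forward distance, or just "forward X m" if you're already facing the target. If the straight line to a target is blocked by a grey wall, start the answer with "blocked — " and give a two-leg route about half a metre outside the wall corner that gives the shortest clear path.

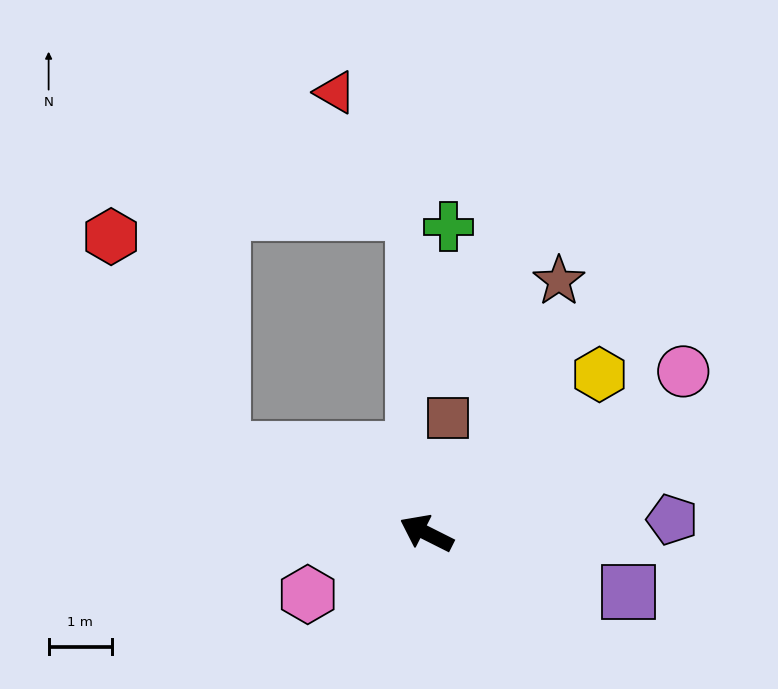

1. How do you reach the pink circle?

turn right 121°, forward 4.8 m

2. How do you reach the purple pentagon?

turn right 150°, forward 3.9 m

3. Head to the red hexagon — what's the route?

blocked — turn left 4°, forward 3.5 m, then turn right 39°, forward 3.8 m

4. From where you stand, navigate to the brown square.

turn right 74°, forward 1.9 m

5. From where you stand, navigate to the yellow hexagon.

turn right 111°, forward 3.7 m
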